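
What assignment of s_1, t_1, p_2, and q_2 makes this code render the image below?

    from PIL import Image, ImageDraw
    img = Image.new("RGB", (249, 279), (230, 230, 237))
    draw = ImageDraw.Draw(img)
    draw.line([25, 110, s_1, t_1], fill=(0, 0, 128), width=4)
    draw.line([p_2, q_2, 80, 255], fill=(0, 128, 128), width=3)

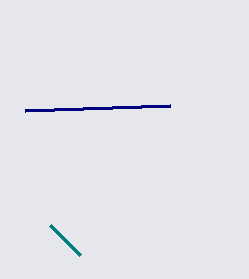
s_1 = 170, t_1 = 105, p_2 = 50, q_2 = 225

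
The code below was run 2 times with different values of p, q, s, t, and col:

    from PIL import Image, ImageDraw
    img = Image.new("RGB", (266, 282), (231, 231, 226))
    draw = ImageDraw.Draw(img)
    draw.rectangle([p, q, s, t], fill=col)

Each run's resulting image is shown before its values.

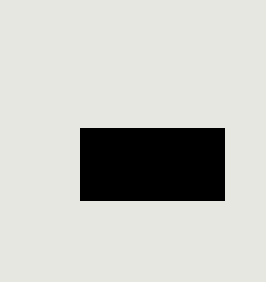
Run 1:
p = 80; q = 128; s = 224; t = 200; col = 'black'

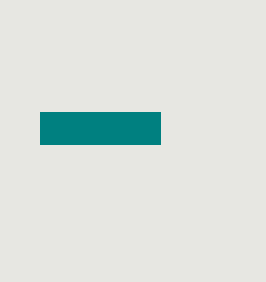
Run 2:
p = 40
q = 112
s = 160
t = 144
col = 'teal'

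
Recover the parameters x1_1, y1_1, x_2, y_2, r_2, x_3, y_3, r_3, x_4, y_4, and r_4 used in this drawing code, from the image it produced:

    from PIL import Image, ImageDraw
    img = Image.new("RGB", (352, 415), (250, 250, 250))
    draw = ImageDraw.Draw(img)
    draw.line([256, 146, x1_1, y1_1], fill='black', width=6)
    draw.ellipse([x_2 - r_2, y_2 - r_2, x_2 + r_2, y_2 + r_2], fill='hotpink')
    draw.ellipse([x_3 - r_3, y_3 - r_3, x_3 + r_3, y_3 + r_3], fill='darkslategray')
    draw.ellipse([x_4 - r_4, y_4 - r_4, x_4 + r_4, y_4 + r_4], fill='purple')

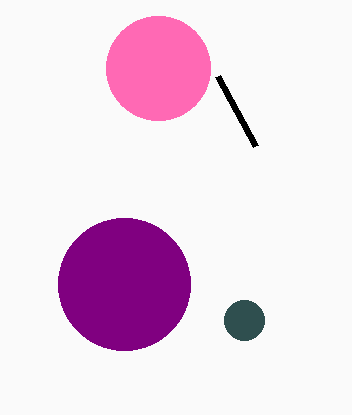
x1_1 = 218
y1_1 = 76
x_2 = 158
y_2 = 68
r_2 = 52
x_3 = 244
y_3 = 320
r_3 = 20
x_4 = 124
y_4 = 284
r_4 = 66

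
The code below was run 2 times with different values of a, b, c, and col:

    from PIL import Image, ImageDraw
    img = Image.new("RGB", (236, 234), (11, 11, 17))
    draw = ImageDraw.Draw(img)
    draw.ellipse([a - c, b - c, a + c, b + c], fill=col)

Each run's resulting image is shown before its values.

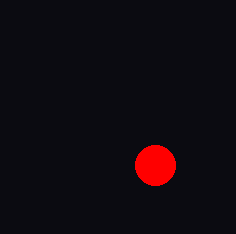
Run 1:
a = 155; b = 165; c = 20; col = 'red'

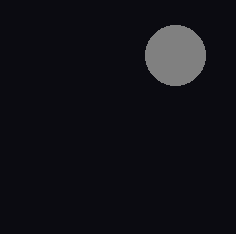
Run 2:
a = 175
b = 55
c = 30
col = 'gray'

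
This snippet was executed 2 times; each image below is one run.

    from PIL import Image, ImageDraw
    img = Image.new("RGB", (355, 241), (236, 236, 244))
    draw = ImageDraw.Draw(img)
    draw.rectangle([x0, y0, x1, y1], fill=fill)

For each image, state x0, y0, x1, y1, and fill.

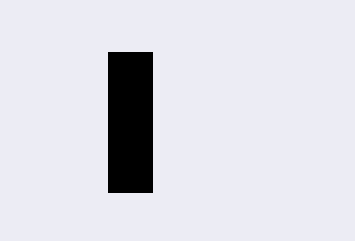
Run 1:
x0 = 108, y0 = 52, x1 = 152, y1 = 192, fill = 'black'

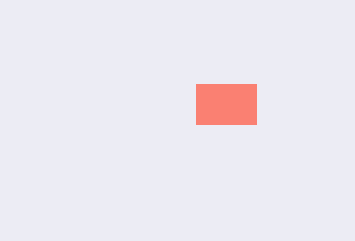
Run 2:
x0 = 196; y0 = 84; x1 = 256; y1 = 124; fill = 'salmon'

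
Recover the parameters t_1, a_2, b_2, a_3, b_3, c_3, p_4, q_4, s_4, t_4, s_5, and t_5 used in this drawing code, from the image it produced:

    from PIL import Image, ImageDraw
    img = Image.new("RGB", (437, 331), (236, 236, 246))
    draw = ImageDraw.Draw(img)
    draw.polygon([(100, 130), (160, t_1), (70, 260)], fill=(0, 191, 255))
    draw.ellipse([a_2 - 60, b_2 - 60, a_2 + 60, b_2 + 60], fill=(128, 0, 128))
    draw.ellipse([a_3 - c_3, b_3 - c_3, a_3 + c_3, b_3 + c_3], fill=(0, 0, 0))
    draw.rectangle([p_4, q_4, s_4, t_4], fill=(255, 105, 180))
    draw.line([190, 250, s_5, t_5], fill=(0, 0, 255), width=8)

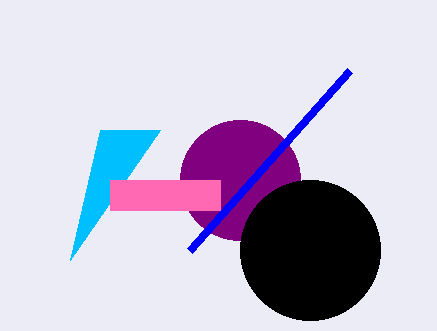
t_1 = 130, a_2 = 240, b_2 = 180, a_3 = 310, b_3 = 250, c_3 = 70, p_4 = 110, q_4 = 180, s_4 = 220, t_4 = 210, s_5 = 350, t_5 = 70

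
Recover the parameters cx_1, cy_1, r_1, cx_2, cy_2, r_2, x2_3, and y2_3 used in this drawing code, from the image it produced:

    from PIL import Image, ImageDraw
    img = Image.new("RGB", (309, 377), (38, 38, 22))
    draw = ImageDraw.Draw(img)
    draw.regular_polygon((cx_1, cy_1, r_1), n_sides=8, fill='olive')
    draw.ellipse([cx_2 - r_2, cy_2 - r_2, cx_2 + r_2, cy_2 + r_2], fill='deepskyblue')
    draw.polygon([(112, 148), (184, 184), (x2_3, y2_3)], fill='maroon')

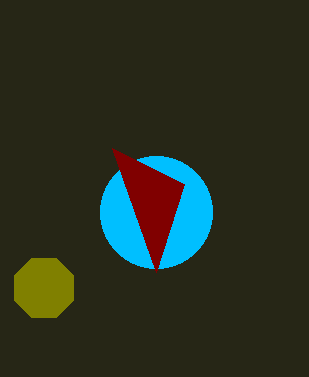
cx_1 = 44; cy_1 = 288; r_1 = 32; cx_2 = 156; cy_2 = 212; r_2 = 56; x2_3 = 156; y2_3 = 272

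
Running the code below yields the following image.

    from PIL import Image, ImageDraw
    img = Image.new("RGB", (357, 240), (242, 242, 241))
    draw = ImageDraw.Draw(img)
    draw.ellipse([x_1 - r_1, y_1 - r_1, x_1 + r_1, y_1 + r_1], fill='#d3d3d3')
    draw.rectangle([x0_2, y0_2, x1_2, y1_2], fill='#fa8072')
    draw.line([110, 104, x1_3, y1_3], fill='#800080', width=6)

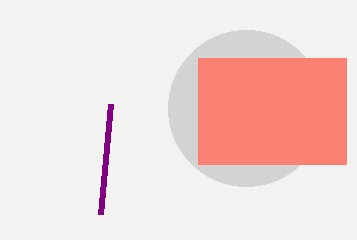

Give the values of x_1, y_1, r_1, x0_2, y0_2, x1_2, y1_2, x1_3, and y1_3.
x_1 = 246
y_1 = 108
r_1 = 78
x0_2 = 198
y0_2 = 58
x1_2 = 346
y1_2 = 164
x1_3 = 100
y1_3 = 214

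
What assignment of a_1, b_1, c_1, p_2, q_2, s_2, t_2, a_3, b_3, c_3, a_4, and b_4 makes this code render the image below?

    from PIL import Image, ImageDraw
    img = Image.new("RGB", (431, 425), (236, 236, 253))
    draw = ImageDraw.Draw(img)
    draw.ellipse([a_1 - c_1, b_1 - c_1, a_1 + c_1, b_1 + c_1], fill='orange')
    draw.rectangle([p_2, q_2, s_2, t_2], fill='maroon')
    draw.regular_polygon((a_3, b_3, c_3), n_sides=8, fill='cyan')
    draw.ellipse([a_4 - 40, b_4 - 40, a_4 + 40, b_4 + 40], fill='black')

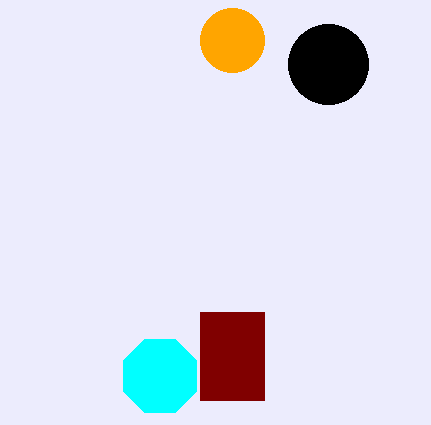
a_1 = 232, b_1 = 40, c_1 = 32, p_2 = 200, q_2 = 312, s_2 = 264, t_2 = 400, a_3 = 160, b_3 = 376, c_3 = 40, a_4 = 328, b_4 = 64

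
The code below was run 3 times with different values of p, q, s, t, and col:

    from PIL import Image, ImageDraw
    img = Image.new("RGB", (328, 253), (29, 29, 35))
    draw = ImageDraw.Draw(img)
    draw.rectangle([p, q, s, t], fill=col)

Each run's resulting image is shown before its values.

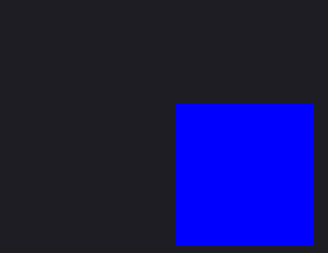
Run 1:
p = 176
q = 104
s = 312
t = 244
col = 'blue'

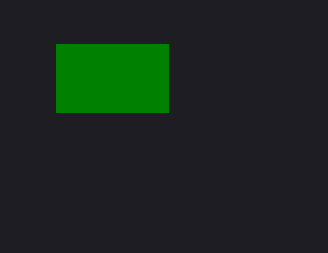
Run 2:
p = 56, q = 44, s = 168, t = 112, col = 'green'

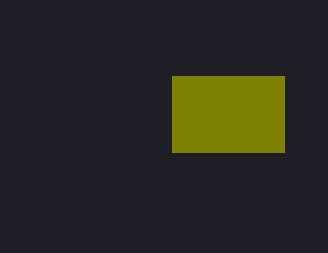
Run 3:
p = 172, q = 76, s = 284, t = 152, col = 'olive'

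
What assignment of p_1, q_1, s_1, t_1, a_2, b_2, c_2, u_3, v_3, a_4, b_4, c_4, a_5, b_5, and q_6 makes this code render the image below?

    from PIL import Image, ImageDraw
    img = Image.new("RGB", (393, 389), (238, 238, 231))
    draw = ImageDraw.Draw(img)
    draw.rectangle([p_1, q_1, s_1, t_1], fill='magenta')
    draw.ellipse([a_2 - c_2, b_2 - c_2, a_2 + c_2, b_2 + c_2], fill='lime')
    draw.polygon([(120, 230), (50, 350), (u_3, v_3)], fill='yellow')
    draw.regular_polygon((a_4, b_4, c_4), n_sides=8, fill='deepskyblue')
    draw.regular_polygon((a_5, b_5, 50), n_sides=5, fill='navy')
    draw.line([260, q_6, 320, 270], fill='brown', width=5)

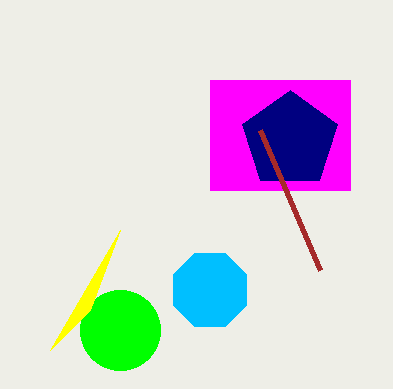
p_1 = 210; q_1 = 80; s_1 = 350; t_1 = 190; a_2 = 120; b_2 = 330; c_2 = 40; u_3 = 90; v_3 = 310; a_4 = 210; b_4 = 290; c_4 = 40; a_5 = 290; b_5 = 140; q_6 = 130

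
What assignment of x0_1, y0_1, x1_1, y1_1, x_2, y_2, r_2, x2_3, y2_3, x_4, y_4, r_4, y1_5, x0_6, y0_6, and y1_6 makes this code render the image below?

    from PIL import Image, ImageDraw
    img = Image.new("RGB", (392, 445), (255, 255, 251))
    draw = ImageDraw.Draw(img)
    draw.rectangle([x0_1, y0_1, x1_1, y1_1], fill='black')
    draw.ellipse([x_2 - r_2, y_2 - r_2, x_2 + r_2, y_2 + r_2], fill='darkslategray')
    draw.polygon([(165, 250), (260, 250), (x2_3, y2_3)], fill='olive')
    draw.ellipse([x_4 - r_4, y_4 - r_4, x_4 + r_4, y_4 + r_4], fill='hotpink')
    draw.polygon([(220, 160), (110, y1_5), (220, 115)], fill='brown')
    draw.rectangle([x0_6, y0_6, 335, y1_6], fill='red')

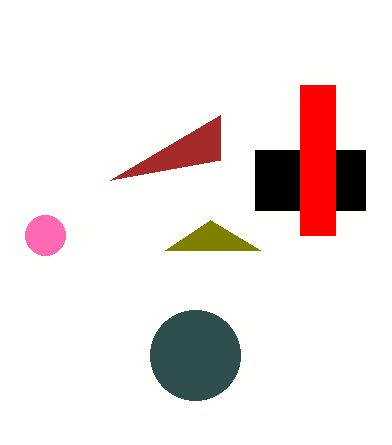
x0_1 = 255, y0_1 = 150, x1_1 = 365, y1_1 = 210, x_2 = 195, y_2 = 355, r_2 = 45, x2_3 = 210, y2_3 = 220, x_4 = 45, y_4 = 235, r_4 = 20, y1_5 = 180, x0_6 = 300, y0_6 = 85, y1_6 = 235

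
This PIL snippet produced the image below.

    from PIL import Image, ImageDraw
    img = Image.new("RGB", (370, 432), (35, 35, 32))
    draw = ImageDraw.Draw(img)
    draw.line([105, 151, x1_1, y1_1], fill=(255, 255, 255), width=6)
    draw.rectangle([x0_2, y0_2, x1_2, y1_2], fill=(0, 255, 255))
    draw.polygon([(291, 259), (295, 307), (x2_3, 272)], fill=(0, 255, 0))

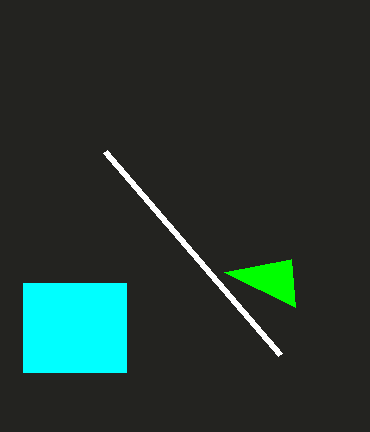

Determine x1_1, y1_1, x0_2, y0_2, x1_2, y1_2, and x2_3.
x1_1 = 280
y1_1 = 354
x0_2 = 23
y0_2 = 283
x1_2 = 126
y1_2 = 372
x2_3 = 224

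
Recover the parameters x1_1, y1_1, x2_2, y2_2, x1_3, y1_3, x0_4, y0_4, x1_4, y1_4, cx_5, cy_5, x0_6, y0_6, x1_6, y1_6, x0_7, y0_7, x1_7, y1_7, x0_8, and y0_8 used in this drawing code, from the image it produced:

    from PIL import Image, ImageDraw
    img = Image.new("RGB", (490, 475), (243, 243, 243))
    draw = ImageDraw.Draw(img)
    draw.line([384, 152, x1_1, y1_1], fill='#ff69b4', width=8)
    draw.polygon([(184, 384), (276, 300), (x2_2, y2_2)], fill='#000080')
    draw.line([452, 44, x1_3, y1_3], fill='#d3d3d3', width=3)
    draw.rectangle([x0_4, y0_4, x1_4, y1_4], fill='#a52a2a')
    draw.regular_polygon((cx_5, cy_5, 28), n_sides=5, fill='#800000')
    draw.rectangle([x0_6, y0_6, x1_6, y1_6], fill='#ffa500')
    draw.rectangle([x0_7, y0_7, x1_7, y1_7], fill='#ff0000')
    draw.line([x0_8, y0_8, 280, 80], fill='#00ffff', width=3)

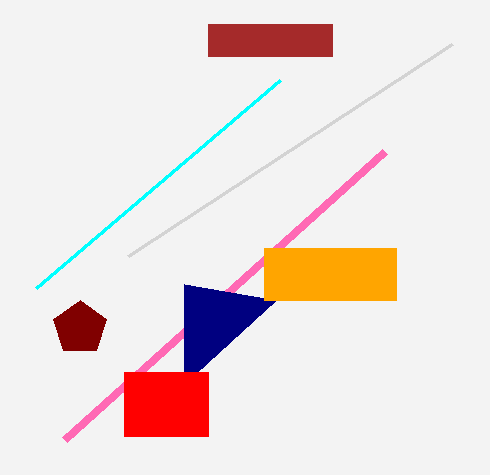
x1_1 = 64, y1_1 = 440, x2_2 = 184, y2_2 = 284, x1_3 = 128, y1_3 = 256, x0_4 = 208, y0_4 = 24, x1_4 = 332, y1_4 = 56, cx_5 = 80, cy_5 = 328, x0_6 = 264, y0_6 = 248, x1_6 = 396, y1_6 = 300, x0_7 = 124, y0_7 = 372, x1_7 = 208, y1_7 = 436, x0_8 = 36, y0_8 = 288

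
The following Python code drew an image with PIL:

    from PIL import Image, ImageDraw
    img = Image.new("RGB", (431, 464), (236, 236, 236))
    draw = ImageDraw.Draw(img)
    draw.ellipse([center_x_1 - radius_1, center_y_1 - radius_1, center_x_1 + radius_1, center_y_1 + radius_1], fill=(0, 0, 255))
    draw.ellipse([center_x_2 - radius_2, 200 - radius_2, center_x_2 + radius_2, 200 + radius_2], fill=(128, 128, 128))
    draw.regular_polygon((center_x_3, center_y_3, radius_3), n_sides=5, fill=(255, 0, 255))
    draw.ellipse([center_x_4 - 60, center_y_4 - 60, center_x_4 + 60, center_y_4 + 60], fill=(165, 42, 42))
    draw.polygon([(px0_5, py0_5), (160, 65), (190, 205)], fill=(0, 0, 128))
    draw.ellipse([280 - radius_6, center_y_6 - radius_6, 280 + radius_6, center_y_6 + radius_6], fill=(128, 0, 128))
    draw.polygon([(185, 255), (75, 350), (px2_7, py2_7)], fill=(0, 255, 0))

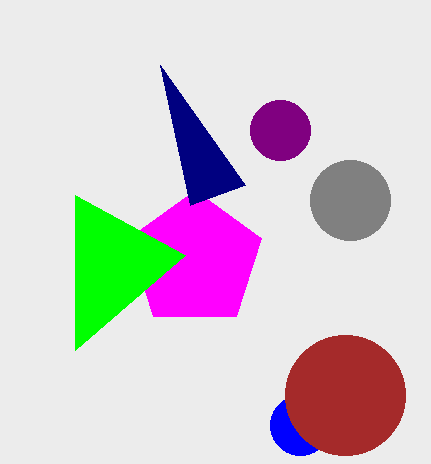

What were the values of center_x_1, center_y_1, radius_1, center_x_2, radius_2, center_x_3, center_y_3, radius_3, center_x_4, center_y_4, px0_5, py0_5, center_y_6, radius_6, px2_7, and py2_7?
center_x_1 = 300, center_y_1 = 425, radius_1 = 30, center_x_2 = 350, radius_2 = 40, center_x_3 = 195, center_y_3 = 260, radius_3 = 70, center_x_4 = 345, center_y_4 = 395, px0_5 = 245, py0_5 = 185, center_y_6 = 130, radius_6 = 30, px2_7 = 75, py2_7 = 195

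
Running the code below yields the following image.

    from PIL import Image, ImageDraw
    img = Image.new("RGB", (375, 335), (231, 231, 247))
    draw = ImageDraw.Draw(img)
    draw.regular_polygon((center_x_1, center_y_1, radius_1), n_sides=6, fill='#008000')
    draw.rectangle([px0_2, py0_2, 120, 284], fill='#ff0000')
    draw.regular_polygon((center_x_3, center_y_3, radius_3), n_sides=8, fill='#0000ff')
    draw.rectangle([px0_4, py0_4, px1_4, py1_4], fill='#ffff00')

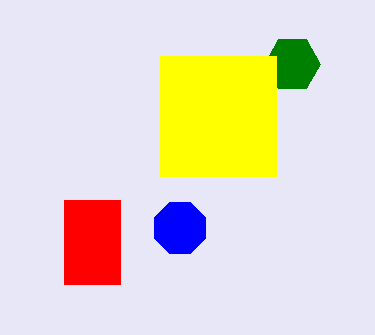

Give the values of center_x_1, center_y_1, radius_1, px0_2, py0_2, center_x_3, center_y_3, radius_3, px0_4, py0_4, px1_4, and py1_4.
center_x_1 = 292, center_y_1 = 64, radius_1 = 28, px0_2 = 64, py0_2 = 200, center_x_3 = 180, center_y_3 = 228, radius_3 = 28, px0_4 = 160, py0_4 = 56, px1_4 = 276, py1_4 = 176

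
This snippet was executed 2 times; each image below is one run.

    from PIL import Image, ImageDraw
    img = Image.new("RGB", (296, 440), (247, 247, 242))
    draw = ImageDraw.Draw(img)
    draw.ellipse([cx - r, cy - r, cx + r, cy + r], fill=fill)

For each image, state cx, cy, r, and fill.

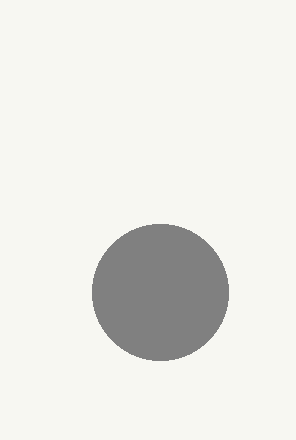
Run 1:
cx = 160
cy = 292
r = 68
fill = 'gray'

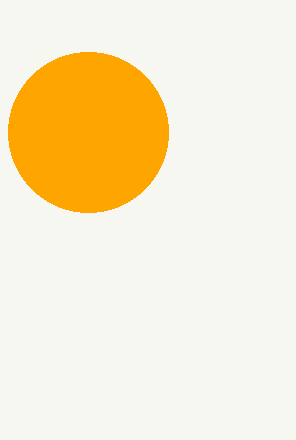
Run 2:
cx = 88
cy = 132
r = 80
fill = 'orange'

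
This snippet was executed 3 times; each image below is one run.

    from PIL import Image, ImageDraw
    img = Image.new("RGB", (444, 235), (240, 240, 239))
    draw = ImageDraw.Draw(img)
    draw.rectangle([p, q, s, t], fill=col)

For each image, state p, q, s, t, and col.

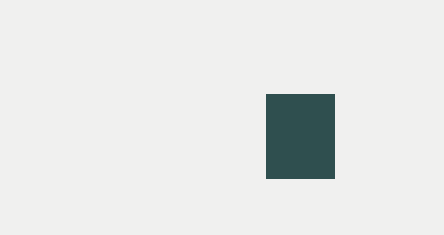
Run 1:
p = 266, q = 94, s = 334, t = 178, col = 'darkslategray'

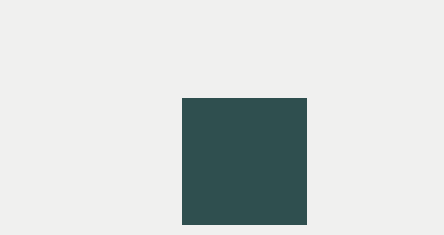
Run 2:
p = 182, q = 98, s = 306, t = 224, col = 'darkslategray'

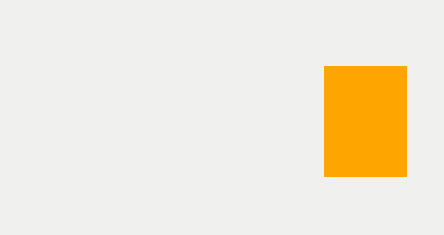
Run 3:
p = 324, q = 66, s = 406, t = 176, col = 'orange'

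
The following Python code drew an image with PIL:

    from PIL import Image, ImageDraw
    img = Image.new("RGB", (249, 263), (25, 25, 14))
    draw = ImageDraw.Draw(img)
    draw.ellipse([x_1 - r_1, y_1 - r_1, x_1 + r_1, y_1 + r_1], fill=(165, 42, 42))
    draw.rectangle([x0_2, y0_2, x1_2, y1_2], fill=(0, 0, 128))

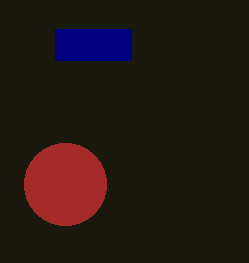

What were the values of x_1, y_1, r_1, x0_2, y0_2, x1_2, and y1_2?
x_1 = 65
y_1 = 184
r_1 = 41
x0_2 = 55
y0_2 = 29
x1_2 = 131
y1_2 = 60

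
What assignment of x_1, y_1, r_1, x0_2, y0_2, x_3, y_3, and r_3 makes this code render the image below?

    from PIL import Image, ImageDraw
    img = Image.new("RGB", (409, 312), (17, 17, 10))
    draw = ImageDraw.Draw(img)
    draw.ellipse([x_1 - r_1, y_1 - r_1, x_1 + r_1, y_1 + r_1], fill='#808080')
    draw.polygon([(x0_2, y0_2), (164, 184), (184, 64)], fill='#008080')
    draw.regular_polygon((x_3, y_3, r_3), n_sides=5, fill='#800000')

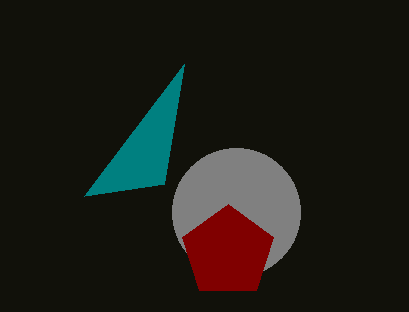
x_1 = 236, y_1 = 212, r_1 = 64, x0_2 = 84, y0_2 = 196, x_3 = 228, y_3 = 252, r_3 = 48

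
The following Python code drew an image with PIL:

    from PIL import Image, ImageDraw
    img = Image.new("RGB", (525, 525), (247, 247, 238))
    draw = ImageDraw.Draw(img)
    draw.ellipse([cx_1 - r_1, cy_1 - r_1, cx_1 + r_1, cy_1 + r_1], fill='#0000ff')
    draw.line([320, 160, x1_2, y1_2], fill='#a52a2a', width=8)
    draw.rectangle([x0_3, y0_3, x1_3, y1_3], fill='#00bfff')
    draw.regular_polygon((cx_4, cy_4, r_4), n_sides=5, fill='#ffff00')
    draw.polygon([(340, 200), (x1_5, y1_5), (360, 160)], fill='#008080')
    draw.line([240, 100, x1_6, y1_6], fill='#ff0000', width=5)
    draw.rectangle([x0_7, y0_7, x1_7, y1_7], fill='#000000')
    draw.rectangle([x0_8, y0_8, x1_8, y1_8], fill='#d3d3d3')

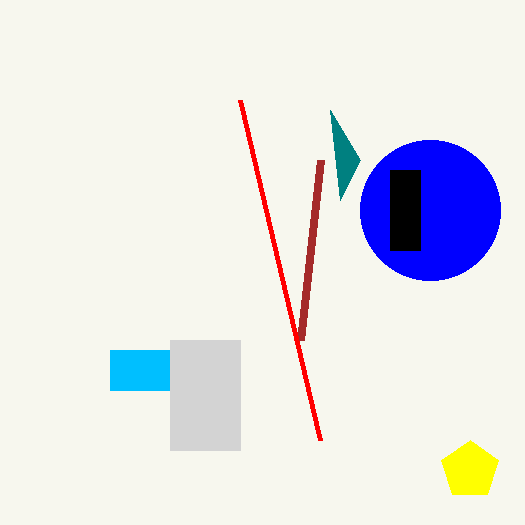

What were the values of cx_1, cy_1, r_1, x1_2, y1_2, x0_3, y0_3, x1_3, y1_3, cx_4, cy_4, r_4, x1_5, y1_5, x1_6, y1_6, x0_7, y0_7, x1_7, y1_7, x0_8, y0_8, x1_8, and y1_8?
cx_1 = 430
cy_1 = 210
r_1 = 70
x1_2 = 300
y1_2 = 340
x0_3 = 110
y0_3 = 350
x1_3 = 170
y1_3 = 390
cx_4 = 470
cy_4 = 470
r_4 = 30
x1_5 = 330
y1_5 = 110
x1_6 = 320
y1_6 = 440
x0_7 = 390
y0_7 = 170
x1_7 = 420
y1_7 = 250
x0_8 = 170
y0_8 = 340
x1_8 = 240
y1_8 = 450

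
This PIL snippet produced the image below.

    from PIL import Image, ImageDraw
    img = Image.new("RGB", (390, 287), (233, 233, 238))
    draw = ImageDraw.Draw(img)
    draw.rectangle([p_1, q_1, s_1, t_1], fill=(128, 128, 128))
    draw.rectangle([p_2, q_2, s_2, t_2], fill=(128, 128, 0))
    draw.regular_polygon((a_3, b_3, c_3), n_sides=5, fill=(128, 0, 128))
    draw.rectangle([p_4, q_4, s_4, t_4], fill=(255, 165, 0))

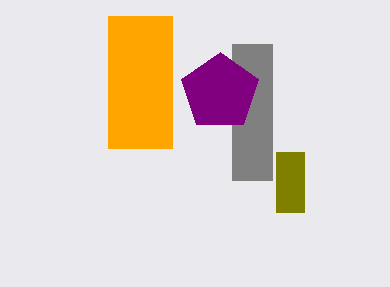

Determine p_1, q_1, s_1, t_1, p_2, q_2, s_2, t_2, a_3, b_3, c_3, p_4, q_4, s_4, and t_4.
p_1 = 232, q_1 = 44, s_1 = 272, t_1 = 180, p_2 = 276, q_2 = 152, s_2 = 304, t_2 = 212, a_3 = 220, b_3 = 92, c_3 = 40, p_4 = 108, q_4 = 16, s_4 = 172, t_4 = 148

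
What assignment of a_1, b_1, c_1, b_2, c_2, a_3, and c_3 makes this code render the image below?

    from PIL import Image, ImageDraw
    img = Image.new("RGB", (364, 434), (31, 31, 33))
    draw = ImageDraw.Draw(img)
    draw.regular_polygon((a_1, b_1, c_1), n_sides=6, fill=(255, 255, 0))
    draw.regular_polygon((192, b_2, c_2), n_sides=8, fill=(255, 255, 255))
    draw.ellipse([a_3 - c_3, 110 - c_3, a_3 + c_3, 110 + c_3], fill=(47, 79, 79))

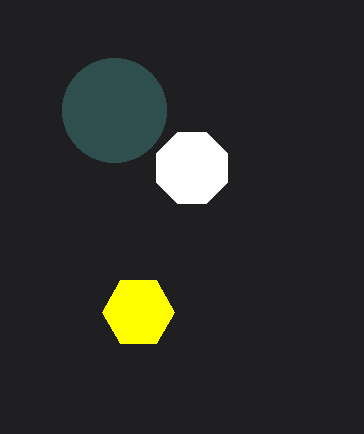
a_1 = 138; b_1 = 312; c_1 = 36; b_2 = 168; c_2 = 38; a_3 = 114; c_3 = 52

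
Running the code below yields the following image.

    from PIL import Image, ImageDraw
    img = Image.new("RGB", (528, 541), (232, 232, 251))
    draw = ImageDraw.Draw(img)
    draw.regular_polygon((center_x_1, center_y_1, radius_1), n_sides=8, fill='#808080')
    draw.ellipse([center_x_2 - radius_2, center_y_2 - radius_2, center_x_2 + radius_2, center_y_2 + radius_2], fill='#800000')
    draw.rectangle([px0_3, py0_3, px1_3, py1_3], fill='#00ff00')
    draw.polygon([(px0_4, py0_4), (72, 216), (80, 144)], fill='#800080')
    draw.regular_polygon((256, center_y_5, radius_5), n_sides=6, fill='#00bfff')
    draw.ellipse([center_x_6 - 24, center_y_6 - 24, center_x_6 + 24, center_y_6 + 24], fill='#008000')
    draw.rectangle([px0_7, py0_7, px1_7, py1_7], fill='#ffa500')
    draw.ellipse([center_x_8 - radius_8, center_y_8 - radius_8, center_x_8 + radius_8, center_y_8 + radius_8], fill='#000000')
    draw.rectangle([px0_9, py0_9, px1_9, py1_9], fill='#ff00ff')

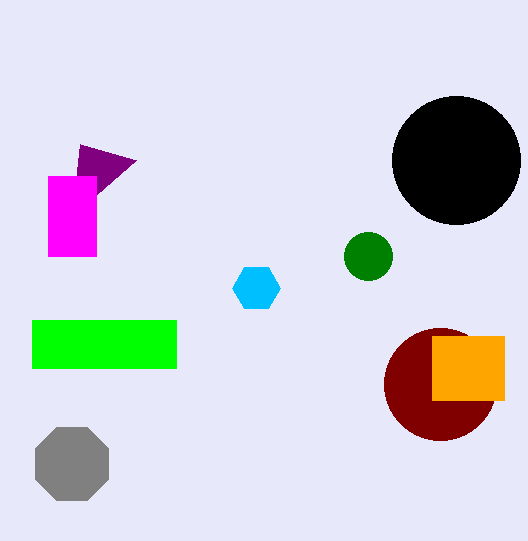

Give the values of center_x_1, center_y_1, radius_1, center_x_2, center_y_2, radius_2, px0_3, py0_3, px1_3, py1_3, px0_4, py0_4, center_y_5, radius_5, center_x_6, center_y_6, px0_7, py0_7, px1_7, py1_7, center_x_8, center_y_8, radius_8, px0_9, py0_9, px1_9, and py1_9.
center_x_1 = 72
center_y_1 = 464
radius_1 = 40
center_x_2 = 440
center_y_2 = 384
radius_2 = 56
px0_3 = 32
py0_3 = 320
px1_3 = 176
py1_3 = 368
px0_4 = 136
py0_4 = 160
center_y_5 = 288
radius_5 = 24
center_x_6 = 368
center_y_6 = 256
px0_7 = 432
py0_7 = 336
px1_7 = 504
py1_7 = 400
center_x_8 = 456
center_y_8 = 160
radius_8 = 64
px0_9 = 48
py0_9 = 176
px1_9 = 96
py1_9 = 256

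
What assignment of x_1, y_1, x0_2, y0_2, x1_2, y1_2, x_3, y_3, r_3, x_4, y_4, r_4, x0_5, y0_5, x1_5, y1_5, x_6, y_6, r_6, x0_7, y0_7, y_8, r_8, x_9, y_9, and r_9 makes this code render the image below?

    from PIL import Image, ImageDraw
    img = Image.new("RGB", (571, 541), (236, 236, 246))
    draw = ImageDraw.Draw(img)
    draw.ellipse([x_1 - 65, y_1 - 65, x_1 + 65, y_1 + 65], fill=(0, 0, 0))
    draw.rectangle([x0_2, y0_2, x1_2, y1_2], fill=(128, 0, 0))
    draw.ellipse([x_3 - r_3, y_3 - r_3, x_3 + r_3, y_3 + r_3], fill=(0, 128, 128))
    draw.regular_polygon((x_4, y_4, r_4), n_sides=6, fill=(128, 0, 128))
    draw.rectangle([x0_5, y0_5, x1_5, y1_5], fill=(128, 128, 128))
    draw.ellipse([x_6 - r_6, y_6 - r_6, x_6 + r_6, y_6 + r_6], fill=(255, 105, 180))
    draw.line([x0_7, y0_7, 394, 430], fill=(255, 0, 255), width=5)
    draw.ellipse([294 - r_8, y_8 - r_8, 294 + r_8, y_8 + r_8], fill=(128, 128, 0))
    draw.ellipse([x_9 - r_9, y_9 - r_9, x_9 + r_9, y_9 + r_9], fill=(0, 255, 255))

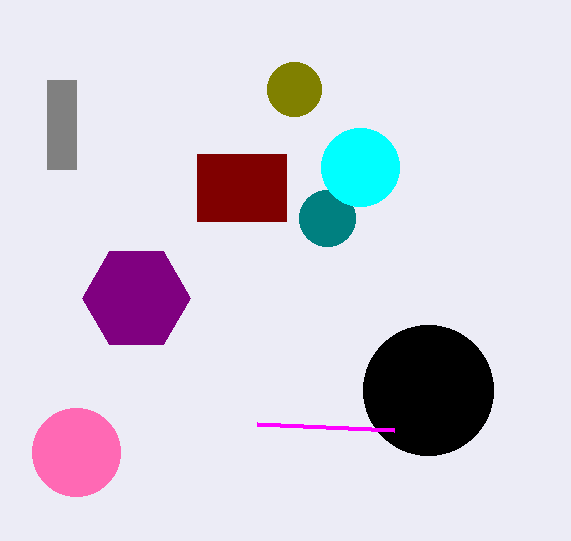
x_1 = 428
y_1 = 390
x0_2 = 197
y0_2 = 154
x1_2 = 286
y1_2 = 221
x_3 = 327
y_3 = 218
r_3 = 28
x_4 = 136
y_4 = 298
r_4 = 54
x0_5 = 47
y0_5 = 80
x1_5 = 76
y1_5 = 169
x_6 = 76
y_6 = 452
r_6 = 44
x0_7 = 257
y0_7 = 424
y_8 = 89
r_8 = 27
x_9 = 360
y_9 = 167
r_9 = 39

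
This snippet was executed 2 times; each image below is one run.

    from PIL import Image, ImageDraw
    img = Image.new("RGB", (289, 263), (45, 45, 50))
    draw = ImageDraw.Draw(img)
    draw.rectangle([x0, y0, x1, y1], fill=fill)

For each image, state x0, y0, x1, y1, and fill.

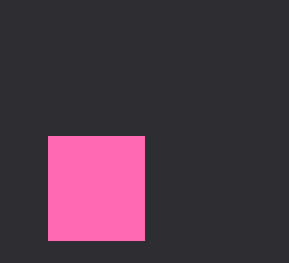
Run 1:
x0 = 48, y0 = 136, x1 = 144, y1 = 240, fill = 'hotpink'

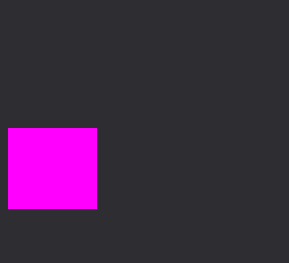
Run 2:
x0 = 8; y0 = 128; x1 = 96; y1 = 208; fill = 'magenta'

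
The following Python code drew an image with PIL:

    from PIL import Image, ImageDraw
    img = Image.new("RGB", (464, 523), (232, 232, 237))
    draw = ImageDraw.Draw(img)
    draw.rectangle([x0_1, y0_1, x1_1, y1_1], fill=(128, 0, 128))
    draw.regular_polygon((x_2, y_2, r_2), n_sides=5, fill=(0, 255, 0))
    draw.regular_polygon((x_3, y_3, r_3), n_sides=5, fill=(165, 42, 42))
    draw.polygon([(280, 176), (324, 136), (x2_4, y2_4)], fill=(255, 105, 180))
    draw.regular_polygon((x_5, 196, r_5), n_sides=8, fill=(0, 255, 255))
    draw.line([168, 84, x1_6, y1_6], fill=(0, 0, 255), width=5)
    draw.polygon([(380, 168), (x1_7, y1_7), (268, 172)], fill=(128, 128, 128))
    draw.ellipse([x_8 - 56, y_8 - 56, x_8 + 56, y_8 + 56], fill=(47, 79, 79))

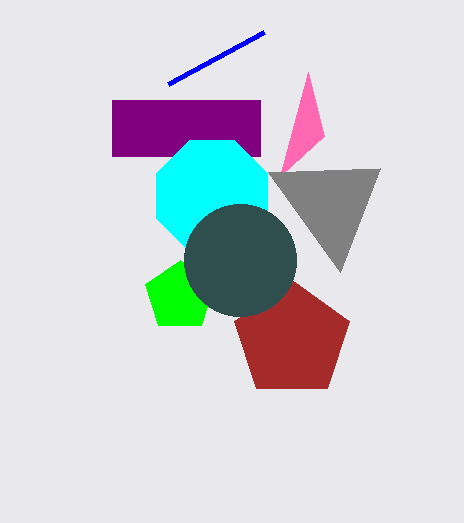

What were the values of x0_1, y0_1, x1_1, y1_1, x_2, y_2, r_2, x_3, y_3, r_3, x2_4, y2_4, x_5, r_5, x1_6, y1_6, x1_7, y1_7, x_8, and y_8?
x0_1 = 112; y0_1 = 100; x1_1 = 260; y1_1 = 156; x_2 = 180; y_2 = 296; r_2 = 36; x_3 = 292; y_3 = 340; r_3 = 60; x2_4 = 308; y2_4 = 72; x_5 = 212; r_5 = 60; x1_6 = 264; y1_6 = 32; x1_7 = 340; y1_7 = 272; x_8 = 240; y_8 = 260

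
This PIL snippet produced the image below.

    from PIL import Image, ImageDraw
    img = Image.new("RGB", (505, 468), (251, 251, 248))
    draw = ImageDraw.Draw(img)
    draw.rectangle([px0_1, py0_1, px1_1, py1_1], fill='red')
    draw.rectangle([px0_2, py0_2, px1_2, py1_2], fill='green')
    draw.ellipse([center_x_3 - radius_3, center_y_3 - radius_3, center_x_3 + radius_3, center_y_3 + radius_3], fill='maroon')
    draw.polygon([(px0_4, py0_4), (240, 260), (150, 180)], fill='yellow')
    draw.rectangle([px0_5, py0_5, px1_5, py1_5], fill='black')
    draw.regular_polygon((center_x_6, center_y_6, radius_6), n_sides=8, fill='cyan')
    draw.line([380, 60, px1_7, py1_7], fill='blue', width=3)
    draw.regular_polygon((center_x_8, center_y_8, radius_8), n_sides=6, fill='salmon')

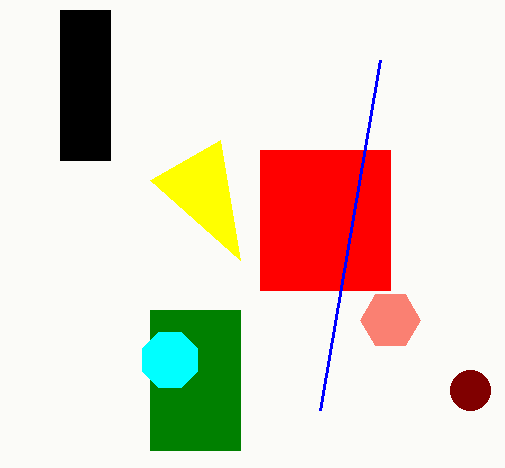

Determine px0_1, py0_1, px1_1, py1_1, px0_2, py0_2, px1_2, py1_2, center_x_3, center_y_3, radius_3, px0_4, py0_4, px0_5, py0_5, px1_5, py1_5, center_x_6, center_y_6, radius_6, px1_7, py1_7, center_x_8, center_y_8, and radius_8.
px0_1 = 260; py0_1 = 150; px1_1 = 390; py1_1 = 290; px0_2 = 150; py0_2 = 310; px1_2 = 240; py1_2 = 450; center_x_3 = 470; center_y_3 = 390; radius_3 = 20; px0_4 = 220; py0_4 = 140; px0_5 = 60; py0_5 = 10; px1_5 = 110; py1_5 = 160; center_x_6 = 170; center_y_6 = 360; radius_6 = 30; px1_7 = 320; py1_7 = 410; center_x_8 = 390; center_y_8 = 320; radius_8 = 30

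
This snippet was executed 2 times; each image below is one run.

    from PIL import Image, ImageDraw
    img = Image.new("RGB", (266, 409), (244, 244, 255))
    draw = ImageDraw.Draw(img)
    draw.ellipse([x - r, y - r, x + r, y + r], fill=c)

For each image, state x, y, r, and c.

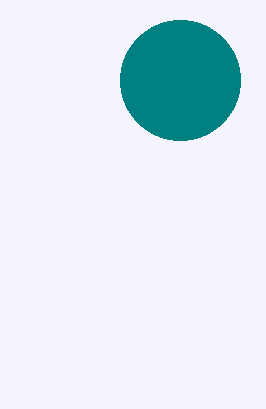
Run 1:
x = 180, y = 80, r = 60, c = 'teal'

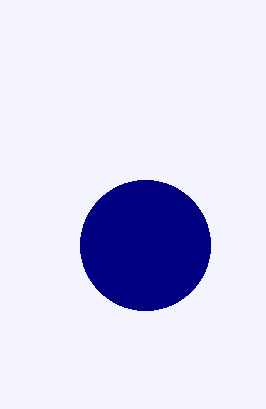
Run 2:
x = 145, y = 245, r = 65, c = 'navy'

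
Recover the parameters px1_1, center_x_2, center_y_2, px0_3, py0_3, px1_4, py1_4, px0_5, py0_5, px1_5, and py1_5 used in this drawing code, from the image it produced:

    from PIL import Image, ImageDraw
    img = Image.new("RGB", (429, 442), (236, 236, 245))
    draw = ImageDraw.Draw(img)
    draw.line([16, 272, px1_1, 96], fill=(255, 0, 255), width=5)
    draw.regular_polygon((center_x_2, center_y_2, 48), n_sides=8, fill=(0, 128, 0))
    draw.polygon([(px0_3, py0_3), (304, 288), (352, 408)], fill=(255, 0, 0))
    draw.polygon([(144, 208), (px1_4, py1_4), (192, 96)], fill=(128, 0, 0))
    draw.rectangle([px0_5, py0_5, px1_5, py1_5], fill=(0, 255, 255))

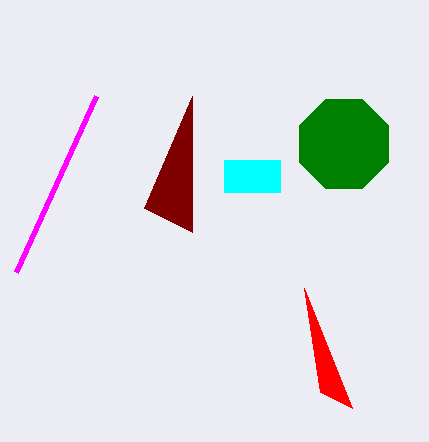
px1_1 = 96; center_x_2 = 344; center_y_2 = 144; px0_3 = 320; py0_3 = 392; px1_4 = 192; py1_4 = 232; px0_5 = 224; py0_5 = 160; px1_5 = 280; py1_5 = 192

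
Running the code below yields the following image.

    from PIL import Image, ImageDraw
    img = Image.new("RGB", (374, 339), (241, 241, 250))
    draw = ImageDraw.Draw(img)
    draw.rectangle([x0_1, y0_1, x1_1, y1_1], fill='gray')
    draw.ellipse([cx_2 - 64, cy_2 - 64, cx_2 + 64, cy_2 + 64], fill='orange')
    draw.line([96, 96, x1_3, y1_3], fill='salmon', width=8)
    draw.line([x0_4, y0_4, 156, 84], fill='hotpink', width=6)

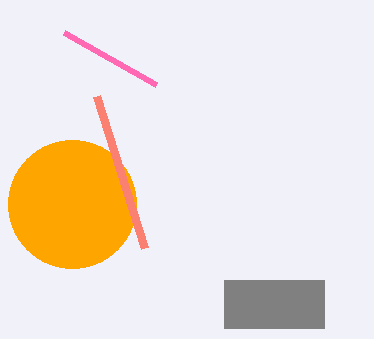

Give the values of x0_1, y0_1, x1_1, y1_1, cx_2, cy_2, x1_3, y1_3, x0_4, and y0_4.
x0_1 = 224
y0_1 = 280
x1_1 = 324
y1_1 = 328
cx_2 = 72
cy_2 = 204
x1_3 = 144
y1_3 = 248
x0_4 = 64
y0_4 = 32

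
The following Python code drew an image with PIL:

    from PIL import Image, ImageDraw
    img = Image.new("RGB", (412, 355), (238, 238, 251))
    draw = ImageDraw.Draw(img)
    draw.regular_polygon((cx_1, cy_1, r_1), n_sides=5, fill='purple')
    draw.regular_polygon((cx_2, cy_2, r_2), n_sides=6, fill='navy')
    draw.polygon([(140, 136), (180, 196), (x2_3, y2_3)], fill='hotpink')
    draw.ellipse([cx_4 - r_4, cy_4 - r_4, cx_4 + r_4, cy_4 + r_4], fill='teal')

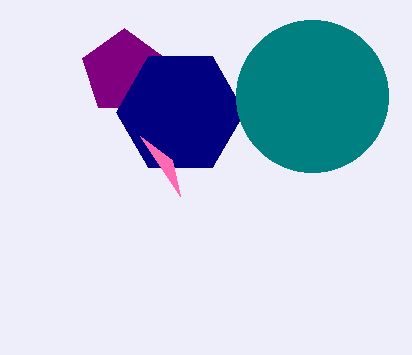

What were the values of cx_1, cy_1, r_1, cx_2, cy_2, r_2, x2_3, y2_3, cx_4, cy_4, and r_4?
cx_1 = 124, cy_1 = 72, r_1 = 44, cx_2 = 180, cy_2 = 112, r_2 = 64, x2_3 = 172, y2_3 = 160, cx_4 = 312, cy_4 = 96, r_4 = 76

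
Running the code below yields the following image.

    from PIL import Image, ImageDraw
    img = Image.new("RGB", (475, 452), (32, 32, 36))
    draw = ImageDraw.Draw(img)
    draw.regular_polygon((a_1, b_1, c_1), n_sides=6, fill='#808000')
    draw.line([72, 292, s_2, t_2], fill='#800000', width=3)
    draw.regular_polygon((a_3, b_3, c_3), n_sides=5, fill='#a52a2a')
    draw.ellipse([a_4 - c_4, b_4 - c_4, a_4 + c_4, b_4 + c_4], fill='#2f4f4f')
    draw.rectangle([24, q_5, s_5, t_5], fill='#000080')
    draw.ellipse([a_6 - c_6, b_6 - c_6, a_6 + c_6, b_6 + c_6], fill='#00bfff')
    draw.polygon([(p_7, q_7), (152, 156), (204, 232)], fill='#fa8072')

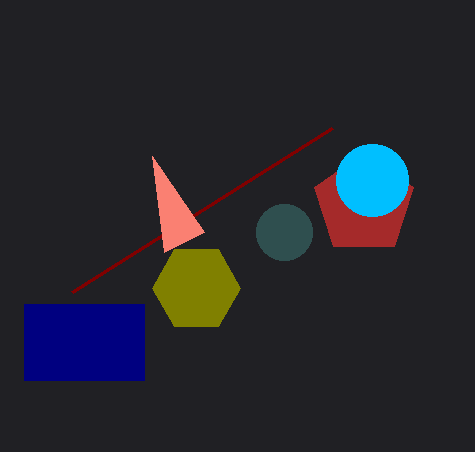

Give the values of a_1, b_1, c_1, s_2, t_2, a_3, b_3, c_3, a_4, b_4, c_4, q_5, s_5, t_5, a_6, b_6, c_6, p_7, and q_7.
a_1 = 196; b_1 = 288; c_1 = 44; s_2 = 332; t_2 = 128; a_3 = 364; b_3 = 204; c_3 = 52; a_4 = 284; b_4 = 232; c_4 = 28; q_5 = 304; s_5 = 144; t_5 = 380; a_6 = 372; b_6 = 180; c_6 = 36; p_7 = 164; q_7 = 252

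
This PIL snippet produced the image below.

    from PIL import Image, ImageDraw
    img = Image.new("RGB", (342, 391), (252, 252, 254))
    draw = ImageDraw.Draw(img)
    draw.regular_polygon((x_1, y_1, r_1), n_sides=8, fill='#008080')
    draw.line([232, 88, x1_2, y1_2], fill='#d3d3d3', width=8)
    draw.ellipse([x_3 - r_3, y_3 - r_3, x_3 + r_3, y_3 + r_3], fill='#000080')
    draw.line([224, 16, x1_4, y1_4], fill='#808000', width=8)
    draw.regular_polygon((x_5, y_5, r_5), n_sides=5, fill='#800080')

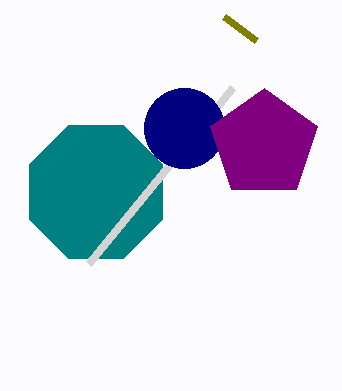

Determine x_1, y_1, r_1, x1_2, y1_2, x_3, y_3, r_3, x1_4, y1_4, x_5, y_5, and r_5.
x_1 = 96; y_1 = 192; r_1 = 72; x1_2 = 88; y1_2 = 264; x_3 = 184; y_3 = 128; r_3 = 40; x1_4 = 256; y1_4 = 40; x_5 = 264; y_5 = 144; r_5 = 56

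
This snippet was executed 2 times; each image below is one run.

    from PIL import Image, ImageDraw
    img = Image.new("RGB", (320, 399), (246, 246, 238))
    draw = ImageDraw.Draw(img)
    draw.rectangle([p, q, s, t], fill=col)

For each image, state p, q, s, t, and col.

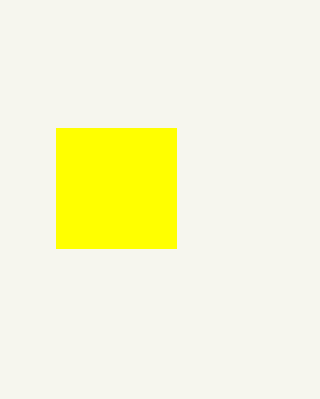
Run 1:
p = 56; q = 128; s = 176; t = 248; col = 'yellow'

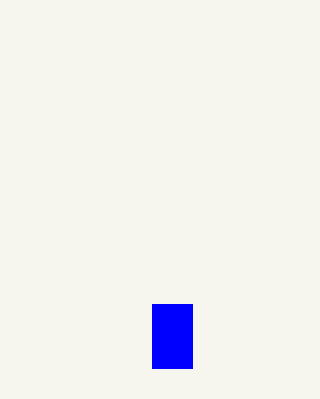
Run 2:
p = 152; q = 304; s = 192; t = 368; col = 'blue'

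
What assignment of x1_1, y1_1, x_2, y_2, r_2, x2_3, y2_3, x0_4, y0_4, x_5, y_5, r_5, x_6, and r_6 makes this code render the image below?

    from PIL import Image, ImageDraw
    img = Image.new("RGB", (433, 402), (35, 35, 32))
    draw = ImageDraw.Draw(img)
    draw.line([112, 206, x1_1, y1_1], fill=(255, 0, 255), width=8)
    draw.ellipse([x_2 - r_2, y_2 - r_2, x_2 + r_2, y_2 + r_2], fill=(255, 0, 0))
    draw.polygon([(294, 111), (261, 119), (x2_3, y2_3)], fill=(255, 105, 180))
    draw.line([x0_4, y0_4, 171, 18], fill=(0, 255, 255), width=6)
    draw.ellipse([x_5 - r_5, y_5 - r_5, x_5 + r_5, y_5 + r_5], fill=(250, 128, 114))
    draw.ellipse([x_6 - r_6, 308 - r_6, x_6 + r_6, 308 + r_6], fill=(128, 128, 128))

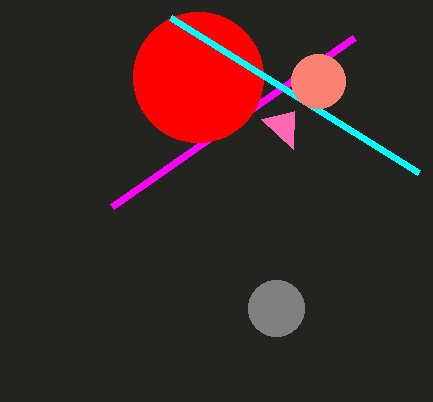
x1_1 = 354; y1_1 = 37; x_2 = 198; y_2 = 77; r_2 = 65; x2_3 = 293; y2_3 = 149; x0_4 = 419; y0_4 = 173; x_5 = 318; y_5 = 81; r_5 = 27; x_6 = 276; r_6 = 28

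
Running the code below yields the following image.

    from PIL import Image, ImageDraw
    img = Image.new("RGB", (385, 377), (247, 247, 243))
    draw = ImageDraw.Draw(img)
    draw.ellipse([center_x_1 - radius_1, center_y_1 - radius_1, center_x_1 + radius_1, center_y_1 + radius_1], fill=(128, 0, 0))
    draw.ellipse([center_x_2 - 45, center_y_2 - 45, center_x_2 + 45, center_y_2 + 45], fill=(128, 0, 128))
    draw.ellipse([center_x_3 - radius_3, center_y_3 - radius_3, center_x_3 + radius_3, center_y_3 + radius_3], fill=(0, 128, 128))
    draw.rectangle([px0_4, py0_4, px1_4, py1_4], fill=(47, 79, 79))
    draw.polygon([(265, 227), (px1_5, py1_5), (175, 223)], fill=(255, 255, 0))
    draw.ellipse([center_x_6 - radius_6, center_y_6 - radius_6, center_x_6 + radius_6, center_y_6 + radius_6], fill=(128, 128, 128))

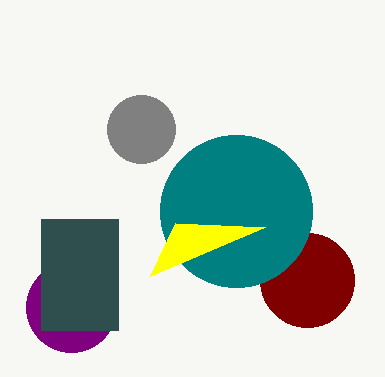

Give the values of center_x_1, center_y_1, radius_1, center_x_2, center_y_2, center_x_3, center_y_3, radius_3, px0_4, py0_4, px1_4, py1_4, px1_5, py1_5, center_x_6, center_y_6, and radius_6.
center_x_1 = 307; center_y_1 = 280; radius_1 = 47; center_x_2 = 71; center_y_2 = 307; center_x_3 = 236; center_y_3 = 211; radius_3 = 76; px0_4 = 41; py0_4 = 219; px1_4 = 118; py1_4 = 330; px1_5 = 150; py1_5 = 276; center_x_6 = 141; center_y_6 = 129; radius_6 = 34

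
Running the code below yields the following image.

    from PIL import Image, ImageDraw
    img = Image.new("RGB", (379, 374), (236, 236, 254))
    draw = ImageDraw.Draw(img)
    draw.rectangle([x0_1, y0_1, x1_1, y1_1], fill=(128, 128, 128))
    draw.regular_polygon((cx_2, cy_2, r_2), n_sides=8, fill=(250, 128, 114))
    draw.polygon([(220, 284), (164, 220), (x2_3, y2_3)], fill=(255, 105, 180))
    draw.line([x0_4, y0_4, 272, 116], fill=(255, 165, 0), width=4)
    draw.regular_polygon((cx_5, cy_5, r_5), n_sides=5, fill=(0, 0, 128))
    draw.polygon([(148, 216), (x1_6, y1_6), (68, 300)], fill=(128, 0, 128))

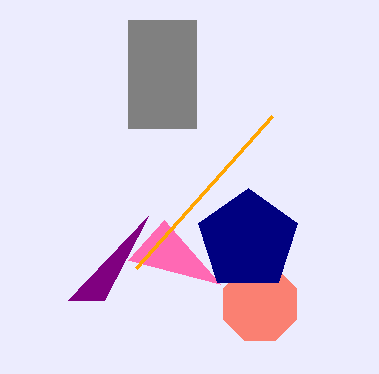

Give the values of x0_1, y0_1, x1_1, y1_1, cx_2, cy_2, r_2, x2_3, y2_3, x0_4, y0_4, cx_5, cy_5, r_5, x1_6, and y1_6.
x0_1 = 128, y0_1 = 20, x1_1 = 196, y1_1 = 128, cx_2 = 260, cy_2 = 304, r_2 = 40, x2_3 = 128, y2_3 = 260, x0_4 = 136, y0_4 = 268, cx_5 = 248, cy_5 = 240, r_5 = 52, x1_6 = 104, y1_6 = 300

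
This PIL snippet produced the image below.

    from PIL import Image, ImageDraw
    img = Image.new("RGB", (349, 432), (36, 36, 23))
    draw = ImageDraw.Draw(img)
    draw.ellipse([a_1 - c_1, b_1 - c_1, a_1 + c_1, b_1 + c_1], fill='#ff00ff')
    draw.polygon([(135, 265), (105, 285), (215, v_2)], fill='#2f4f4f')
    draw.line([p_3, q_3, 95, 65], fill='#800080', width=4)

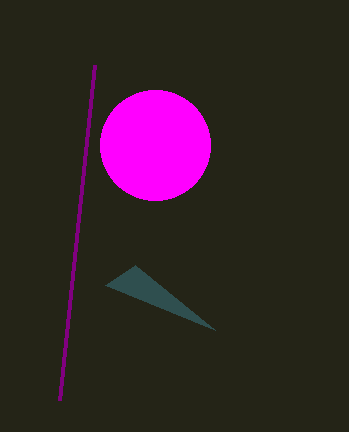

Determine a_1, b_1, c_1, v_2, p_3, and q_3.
a_1 = 155, b_1 = 145, c_1 = 55, v_2 = 330, p_3 = 60, q_3 = 400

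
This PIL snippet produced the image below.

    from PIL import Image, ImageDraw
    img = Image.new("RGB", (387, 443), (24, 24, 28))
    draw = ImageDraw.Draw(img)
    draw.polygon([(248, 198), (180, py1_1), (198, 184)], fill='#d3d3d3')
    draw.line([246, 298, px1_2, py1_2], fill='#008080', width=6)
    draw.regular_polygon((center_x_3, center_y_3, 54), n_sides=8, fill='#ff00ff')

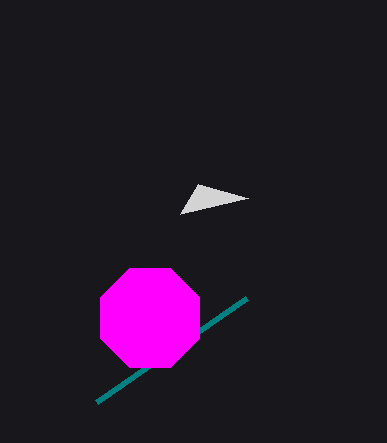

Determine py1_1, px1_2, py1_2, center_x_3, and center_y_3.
py1_1 = 214; px1_2 = 96; py1_2 = 402; center_x_3 = 150; center_y_3 = 318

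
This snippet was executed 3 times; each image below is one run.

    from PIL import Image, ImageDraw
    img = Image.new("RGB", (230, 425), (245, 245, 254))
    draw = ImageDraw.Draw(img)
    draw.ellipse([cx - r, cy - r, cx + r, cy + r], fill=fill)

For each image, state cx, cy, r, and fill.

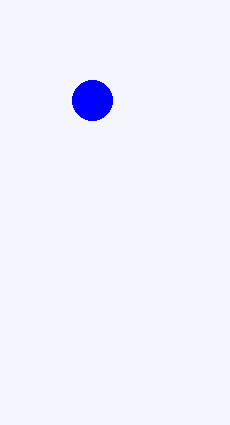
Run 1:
cx = 92, cy = 100, r = 20, fill = 'blue'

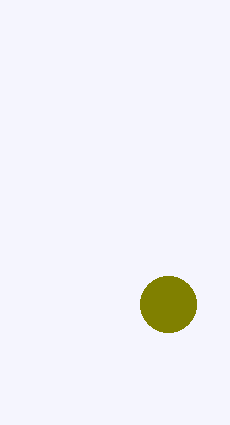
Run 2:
cx = 168; cy = 304; r = 28; fill = 'olive'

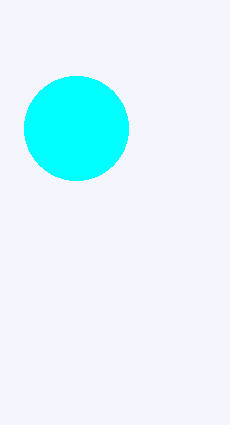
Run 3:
cx = 76; cy = 128; r = 52; fill = 'cyan'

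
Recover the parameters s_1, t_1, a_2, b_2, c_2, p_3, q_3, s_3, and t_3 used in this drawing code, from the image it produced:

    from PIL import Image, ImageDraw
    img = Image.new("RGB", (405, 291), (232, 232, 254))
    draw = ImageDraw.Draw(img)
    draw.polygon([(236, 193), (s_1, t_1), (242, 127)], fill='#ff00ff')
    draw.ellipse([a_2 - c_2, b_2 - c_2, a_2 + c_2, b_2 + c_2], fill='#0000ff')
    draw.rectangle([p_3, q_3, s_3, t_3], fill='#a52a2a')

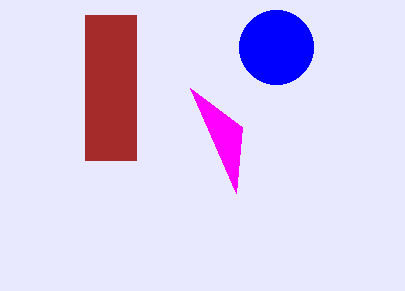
s_1 = 190, t_1 = 88, a_2 = 276, b_2 = 47, c_2 = 37, p_3 = 85, q_3 = 15, s_3 = 136, t_3 = 160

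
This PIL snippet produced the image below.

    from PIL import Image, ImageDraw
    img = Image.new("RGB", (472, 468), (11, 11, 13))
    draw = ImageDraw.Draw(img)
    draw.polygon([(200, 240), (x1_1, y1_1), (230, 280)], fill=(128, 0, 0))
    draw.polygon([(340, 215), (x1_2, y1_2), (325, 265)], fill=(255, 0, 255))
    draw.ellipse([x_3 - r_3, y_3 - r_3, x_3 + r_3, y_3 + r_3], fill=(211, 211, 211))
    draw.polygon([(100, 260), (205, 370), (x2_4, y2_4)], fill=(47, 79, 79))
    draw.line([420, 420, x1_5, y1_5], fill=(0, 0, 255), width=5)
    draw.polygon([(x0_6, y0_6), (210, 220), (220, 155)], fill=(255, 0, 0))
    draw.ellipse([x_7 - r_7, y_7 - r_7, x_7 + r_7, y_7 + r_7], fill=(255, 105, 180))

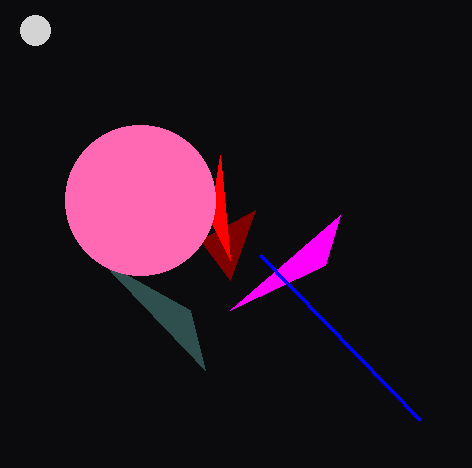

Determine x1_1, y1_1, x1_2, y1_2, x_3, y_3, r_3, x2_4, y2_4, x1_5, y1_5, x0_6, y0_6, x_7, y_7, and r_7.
x1_1 = 255
y1_1 = 210
x1_2 = 230
y1_2 = 310
x_3 = 35
y_3 = 30
r_3 = 15
x2_4 = 190
y2_4 = 310
x1_5 = 260
y1_5 = 255
x0_6 = 230
y0_6 = 260
x_7 = 140
y_7 = 200
r_7 = 75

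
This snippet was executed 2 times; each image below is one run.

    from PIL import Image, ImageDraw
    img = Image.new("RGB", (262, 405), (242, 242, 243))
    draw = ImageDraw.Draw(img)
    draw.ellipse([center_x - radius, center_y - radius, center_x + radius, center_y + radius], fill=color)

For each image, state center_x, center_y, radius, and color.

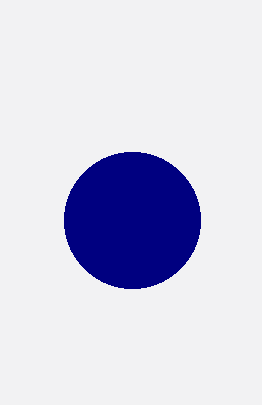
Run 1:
center_x = 132, center_y = 220, radius = 68, color = 'navy'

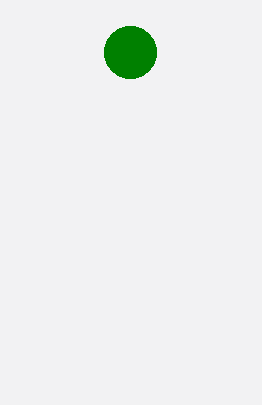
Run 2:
center_x = 130, center_y = 52, radius = 26, color = 'green'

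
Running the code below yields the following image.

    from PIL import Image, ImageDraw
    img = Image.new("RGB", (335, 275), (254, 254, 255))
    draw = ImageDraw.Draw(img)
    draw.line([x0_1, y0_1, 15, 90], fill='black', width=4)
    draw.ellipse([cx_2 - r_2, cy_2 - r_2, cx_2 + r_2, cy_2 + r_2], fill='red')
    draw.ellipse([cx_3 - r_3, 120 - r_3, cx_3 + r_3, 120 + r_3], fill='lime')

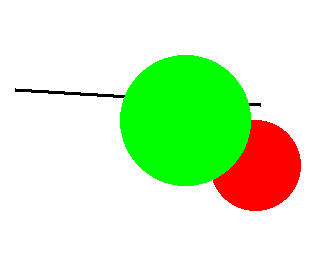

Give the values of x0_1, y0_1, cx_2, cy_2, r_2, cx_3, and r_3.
x0_1 = 260; y0_1 = 105; cx_2 = 255; cy_2 = 165; r_2 = 45; cx_3 = 185; r_3 = 65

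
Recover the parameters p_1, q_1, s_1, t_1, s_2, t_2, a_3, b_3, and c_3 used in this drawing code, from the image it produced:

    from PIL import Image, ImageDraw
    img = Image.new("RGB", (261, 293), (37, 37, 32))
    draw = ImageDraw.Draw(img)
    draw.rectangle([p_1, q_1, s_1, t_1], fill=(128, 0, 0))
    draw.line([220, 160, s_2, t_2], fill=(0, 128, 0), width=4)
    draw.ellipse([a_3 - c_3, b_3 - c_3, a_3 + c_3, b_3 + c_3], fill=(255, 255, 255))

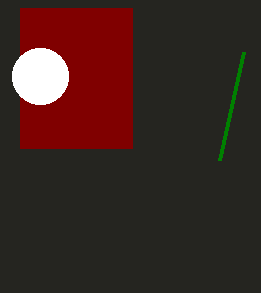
p_1 = 20, q_1 = 8, s_1 = 132, t_1 = 148, s_2 = 244, t_2 = 52, a_3 = 40, b_3 = 76, c_3 = 28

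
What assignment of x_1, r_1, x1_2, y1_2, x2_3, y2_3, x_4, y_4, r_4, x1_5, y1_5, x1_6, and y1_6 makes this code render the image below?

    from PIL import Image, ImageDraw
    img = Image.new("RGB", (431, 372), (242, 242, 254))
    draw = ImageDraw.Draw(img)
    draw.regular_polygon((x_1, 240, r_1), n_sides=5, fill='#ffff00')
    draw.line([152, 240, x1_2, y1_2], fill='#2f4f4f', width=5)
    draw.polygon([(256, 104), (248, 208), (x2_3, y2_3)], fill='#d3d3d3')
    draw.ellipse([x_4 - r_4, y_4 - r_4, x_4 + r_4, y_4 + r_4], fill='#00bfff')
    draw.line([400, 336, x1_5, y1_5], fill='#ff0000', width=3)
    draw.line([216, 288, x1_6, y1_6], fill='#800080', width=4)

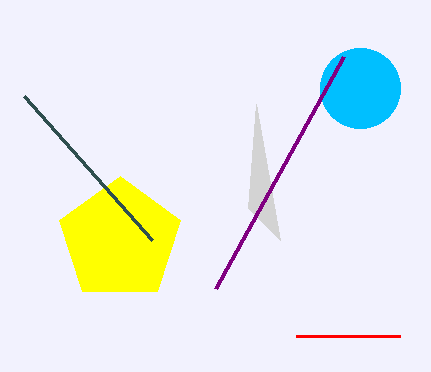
x_1 = 120; r_1 = 64; x1_2 = 24; y1_2 = 96; x2_3 = 280; y2_3 = 240; x_4 = 360; y_4 = 88; r_4 = 40; x1_5 = 296; y1_5 = 336; x1_6 = 344; y1_6 = 56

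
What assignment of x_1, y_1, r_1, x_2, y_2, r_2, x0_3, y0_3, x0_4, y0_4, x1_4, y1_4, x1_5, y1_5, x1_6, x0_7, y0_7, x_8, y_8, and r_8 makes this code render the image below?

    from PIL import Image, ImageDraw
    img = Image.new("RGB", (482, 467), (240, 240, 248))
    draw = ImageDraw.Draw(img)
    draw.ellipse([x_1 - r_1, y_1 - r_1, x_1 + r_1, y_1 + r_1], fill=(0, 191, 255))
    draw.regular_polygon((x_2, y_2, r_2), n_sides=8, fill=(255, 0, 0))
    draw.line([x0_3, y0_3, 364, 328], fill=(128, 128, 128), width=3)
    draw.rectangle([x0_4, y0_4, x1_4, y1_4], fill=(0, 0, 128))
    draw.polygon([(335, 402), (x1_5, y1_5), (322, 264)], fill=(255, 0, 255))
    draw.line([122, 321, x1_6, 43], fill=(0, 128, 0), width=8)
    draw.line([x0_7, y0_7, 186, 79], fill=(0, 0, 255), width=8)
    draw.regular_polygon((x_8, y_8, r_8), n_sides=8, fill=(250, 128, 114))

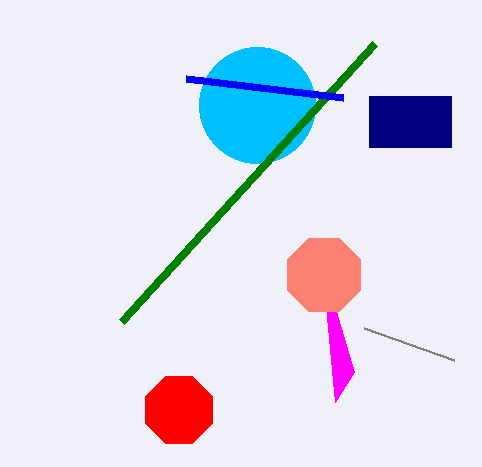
x_1 = 257, y_1 = 105, r_1 = 58, x_2 = 179, y_2 = 410, r_2 = 36, x0_3 = 454, y0_3 = 360, x0_4 = 369, y0_4 = 96, x1_4 = 451, y1_4 = 147, x1_5 = 354, y1_5 = 372, x1_6 = 375, x0_7 = 343, y0_7 = 98, x_8 = 324, y_8 = 275, r_8 = 40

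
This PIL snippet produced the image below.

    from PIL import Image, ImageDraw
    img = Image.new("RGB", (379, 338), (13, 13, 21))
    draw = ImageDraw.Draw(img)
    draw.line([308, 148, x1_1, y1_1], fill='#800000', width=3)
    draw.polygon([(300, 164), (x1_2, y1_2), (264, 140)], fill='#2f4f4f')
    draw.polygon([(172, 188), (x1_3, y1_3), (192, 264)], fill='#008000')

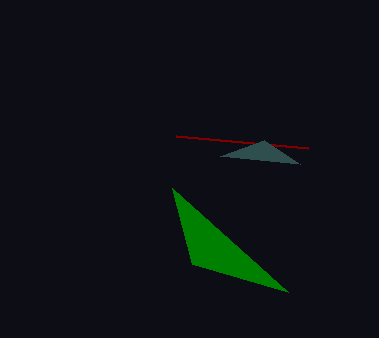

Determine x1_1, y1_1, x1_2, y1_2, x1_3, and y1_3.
x1_1 = 176, y1_1 = 136, x1_2 = 220, y1_2 = 156, x1_3 = 288, y1_3 = 292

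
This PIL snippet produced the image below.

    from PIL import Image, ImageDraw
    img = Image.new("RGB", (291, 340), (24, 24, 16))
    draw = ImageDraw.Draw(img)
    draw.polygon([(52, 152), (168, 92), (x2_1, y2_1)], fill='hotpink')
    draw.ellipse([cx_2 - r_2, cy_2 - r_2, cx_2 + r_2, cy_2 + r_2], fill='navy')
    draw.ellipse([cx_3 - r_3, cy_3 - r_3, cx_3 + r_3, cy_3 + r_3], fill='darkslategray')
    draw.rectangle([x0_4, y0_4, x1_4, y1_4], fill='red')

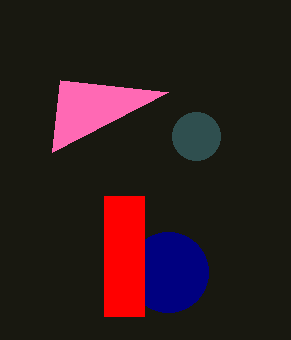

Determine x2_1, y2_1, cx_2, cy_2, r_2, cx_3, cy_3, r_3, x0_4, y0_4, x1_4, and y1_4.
x2_1 = 60, y2_1 = 80, cx_2 = 168, cy_2 = 272, r_2 = 40, cx_3 = 196, cy_3 = 136, r_3 = 24, x0_4 = 104, y0_4 = 196, x1_4 = 144, y1_4 = 316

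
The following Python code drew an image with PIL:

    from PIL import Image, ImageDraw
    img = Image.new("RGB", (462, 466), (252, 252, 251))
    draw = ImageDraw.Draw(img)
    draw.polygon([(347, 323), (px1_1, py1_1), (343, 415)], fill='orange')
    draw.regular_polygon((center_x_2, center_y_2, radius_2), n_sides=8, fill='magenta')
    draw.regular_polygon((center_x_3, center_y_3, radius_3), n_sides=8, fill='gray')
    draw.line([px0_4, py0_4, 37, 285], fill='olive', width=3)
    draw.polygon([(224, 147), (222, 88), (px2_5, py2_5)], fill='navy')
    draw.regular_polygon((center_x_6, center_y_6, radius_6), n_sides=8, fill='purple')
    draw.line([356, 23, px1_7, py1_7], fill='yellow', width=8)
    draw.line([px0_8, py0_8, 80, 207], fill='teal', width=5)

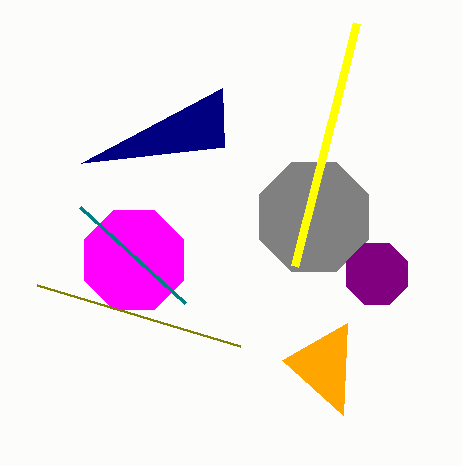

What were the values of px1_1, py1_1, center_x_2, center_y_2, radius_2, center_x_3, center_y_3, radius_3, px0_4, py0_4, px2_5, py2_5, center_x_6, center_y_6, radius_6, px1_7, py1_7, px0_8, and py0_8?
px1_1 = 282; py1_1 = 360; center_x_2 = 134; center_y_2 = 260; radius_2 = 54; center_x_3 = 314; center_y_3 = 217; radius_3 = 59; px0_4 = 240; py0_4 = 346; px2_5 = 81; py2_5 = 163; center_x_6 = 377; center_y_6 = 274; radius_6 = 33; px1_7 = 294; py1_7 = 266; px0_8 = 185; py0_8 = 303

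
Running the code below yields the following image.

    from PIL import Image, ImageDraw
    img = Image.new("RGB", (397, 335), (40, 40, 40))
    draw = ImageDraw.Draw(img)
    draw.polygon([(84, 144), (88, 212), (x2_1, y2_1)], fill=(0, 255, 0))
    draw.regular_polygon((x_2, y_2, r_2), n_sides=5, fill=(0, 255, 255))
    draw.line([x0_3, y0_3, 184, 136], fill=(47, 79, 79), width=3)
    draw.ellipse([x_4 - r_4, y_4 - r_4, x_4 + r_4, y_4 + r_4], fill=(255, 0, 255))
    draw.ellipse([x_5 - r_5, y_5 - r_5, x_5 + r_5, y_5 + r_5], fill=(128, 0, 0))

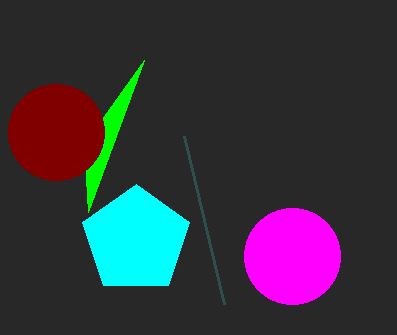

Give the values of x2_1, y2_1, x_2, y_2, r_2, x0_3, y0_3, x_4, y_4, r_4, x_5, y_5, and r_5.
x2_1 = 144; y2_1 = 60; x_2 = 136; y_2 = 240; r_2 = 56; x0_3 = 224; y0_3 = 304; x_4 = 292; y_4 = 256; r_4 = 48; x_5 = 56; y_5 = 132; r_5 = 48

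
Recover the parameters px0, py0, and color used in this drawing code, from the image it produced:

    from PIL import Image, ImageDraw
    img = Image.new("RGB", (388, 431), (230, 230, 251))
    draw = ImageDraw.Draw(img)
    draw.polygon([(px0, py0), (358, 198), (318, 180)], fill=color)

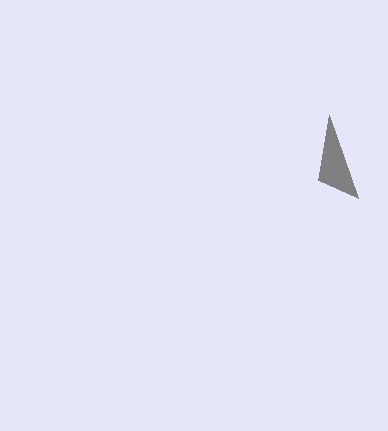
px0 = 329
py0 = 115
color = 'gray'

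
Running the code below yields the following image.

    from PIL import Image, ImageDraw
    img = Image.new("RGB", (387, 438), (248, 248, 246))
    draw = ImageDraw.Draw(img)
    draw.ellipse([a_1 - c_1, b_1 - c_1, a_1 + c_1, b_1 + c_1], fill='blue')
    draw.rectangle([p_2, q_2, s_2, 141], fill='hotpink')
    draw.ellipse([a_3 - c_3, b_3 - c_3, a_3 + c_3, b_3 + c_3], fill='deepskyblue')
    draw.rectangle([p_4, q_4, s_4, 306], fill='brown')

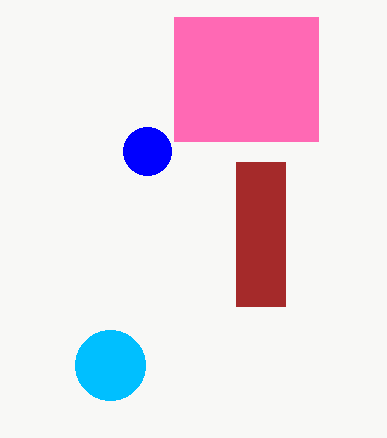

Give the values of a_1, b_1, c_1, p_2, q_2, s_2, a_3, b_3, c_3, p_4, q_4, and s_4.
a_1 = 147, b_1 = 151, c_1 = 24, p_2 = 174, q_2 = 17, s_2 = 318, a_3 = 110, b_3 = 365, c_3 = 35, p_4 = 236, q_4 = 162, s_4 = 285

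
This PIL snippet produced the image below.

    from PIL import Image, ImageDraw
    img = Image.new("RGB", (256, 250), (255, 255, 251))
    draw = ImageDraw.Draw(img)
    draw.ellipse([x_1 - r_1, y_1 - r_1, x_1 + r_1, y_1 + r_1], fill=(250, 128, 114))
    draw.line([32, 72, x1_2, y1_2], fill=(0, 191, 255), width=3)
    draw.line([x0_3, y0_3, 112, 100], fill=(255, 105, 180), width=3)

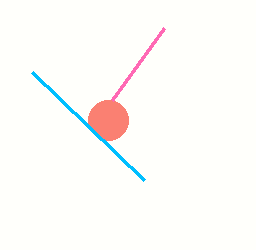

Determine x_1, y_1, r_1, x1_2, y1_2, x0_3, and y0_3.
x_1 = 108, y_1 = 120, r_1 = 20, x1_2 = 144, y1_2 = 180, x0_3 = 164, y0_3 = 28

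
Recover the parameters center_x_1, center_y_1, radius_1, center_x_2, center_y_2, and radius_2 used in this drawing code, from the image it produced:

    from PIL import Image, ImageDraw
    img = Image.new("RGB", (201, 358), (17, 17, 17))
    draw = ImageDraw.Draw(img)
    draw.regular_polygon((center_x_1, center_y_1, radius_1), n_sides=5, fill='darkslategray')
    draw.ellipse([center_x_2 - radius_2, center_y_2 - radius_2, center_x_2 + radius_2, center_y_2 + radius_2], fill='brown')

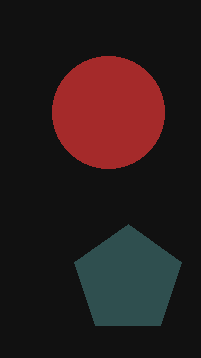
center_x_1 = 128
center_y_1 = 280
radius_1 = 56
center_x_2 = 108
center_y_2 = 112
radius_2 = 56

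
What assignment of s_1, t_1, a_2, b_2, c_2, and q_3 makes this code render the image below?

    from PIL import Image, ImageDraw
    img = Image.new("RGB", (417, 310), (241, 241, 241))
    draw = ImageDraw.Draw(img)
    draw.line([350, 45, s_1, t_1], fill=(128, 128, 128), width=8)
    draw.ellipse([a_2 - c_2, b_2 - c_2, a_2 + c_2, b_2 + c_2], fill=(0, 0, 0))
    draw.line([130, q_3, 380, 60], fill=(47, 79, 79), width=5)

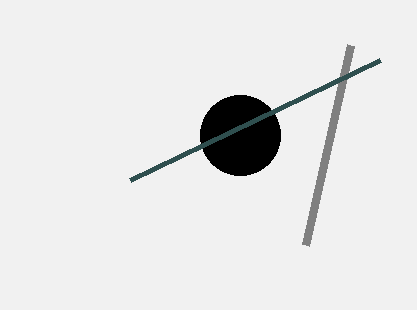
s_1 = 305, t_1 = 245, a_2 = 240, b_2 = 135, c_2 = 40, q_3 = 180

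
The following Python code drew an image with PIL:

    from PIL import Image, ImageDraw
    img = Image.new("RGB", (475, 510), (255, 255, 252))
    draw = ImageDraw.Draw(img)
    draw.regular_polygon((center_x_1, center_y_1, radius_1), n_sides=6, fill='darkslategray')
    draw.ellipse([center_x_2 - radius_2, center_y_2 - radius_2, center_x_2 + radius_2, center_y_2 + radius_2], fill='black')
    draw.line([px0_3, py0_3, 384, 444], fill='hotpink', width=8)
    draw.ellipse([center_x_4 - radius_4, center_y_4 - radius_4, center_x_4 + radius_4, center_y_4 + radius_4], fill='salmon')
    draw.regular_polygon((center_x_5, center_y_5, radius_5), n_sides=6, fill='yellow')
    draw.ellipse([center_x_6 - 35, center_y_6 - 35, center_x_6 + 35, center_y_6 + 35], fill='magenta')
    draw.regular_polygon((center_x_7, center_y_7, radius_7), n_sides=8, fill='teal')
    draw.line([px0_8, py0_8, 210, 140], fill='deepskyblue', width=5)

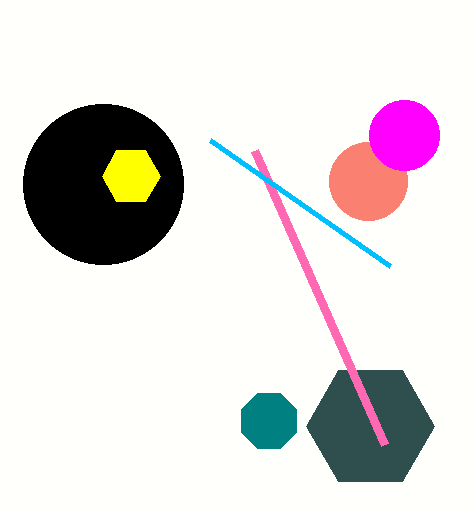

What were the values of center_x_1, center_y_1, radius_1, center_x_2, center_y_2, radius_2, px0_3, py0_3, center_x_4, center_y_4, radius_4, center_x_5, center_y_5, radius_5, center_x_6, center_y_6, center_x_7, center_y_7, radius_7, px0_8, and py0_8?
center_x_1 = 370, center_y_1 = 426, radius_1 = 64, center_x_2 = 103, center_y_2 = 184, radius_2 = 80, px0_3 = 254, py0_3 = 150, center_x_4 = 368, center_y_4 = 181, radius_4 = 39, center_x_5 = 131, center_y_5 = 176, radius_5 = 29, center_x_6 = 404, center_y_6 = 135, center_x_7 = 269, center_y_7 = 421, radius_7 = 30, px0_8 = 390, py0_8 = 266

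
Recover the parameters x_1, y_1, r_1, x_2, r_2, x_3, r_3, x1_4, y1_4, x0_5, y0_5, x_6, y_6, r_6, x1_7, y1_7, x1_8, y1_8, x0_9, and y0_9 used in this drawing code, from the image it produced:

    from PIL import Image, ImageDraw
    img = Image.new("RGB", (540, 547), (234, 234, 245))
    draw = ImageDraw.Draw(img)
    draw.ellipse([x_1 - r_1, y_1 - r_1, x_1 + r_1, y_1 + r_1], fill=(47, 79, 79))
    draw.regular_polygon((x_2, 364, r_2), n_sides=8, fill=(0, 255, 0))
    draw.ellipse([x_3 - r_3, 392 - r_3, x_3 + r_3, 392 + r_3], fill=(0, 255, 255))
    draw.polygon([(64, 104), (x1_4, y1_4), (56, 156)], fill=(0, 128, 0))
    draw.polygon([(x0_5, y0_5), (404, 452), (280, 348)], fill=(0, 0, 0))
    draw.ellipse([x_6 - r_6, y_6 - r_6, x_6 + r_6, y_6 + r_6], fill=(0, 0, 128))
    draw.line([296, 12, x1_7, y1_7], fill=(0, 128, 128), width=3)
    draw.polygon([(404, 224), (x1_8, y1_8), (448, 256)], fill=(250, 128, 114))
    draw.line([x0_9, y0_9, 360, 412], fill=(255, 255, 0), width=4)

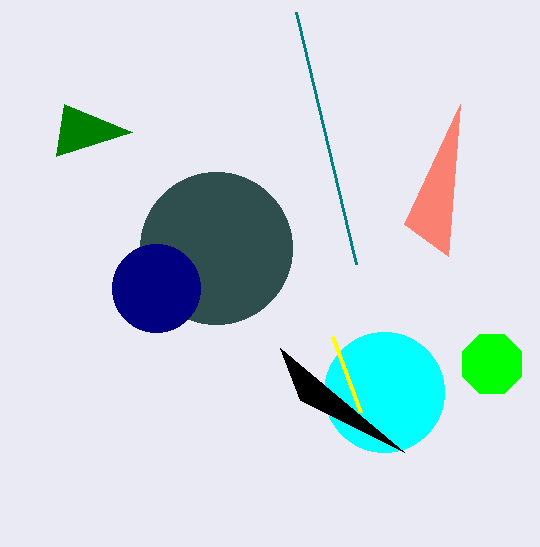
x_1 = 216
y_1 = 248
r_1 = 76
x_2 = 492
r_2 = 32
x_3 = 384
r_3 = 60
x1_4 = 132
y1_4 = 132
x0_5 = 300
y0_5 = 400
x_6 = 156
y_6 = 288
r_6 = 44
x1_7 = 356
y1_7 = 264
x1_8 = 460
y1_8 = 104
x0_9 = 332
y0_9 = 336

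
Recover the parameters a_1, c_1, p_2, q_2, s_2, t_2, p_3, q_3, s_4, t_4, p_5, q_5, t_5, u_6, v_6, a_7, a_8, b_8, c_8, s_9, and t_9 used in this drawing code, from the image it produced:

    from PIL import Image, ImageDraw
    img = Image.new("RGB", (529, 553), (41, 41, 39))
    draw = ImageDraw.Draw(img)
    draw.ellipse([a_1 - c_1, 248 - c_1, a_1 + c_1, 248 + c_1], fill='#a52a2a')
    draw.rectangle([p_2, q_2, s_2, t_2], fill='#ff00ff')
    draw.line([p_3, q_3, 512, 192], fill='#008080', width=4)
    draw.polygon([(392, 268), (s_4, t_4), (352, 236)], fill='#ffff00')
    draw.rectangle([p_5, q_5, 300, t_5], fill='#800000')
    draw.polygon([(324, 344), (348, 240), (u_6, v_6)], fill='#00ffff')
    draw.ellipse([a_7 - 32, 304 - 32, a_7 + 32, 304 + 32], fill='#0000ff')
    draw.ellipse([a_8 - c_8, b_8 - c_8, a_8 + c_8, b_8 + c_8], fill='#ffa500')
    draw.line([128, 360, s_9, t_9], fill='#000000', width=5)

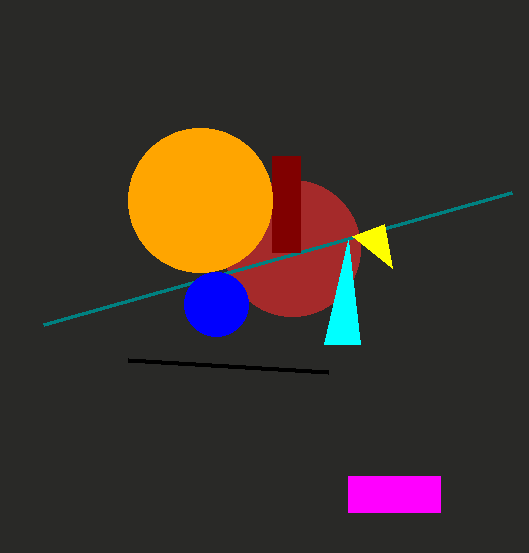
a_1 = 292; c_1 = 68; p_2 = 348; q_2 = 476; s_2 = 440; t_2 = 512; p_3 = 44; q_3 = 324; s_4 = 384; t_4 = 224; p_5 = 272; q_5 = 156; t_5 = 252; u_6 = 360; v_6 = 344; a_7 = 216; a_8 = 200; b_8 = 200; c_8 = 72; s_9 = 328; t_9 = 372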